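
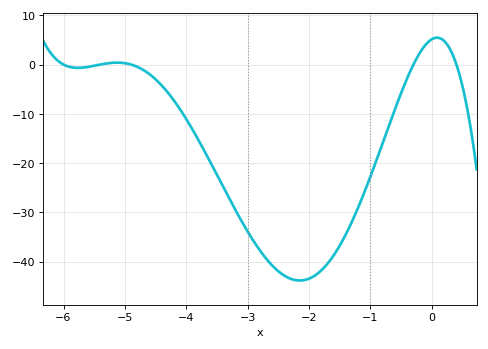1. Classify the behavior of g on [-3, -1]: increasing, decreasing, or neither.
neither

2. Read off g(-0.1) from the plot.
4.05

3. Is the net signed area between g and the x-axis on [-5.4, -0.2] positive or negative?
negative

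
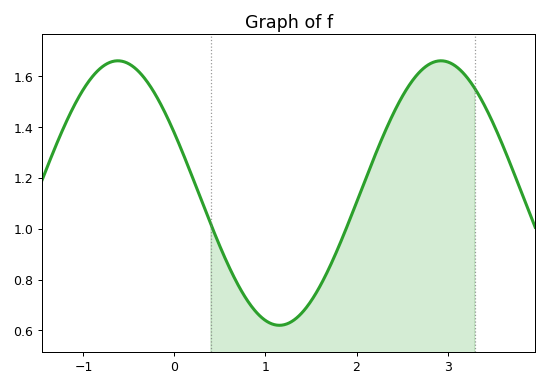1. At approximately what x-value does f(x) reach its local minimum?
1.15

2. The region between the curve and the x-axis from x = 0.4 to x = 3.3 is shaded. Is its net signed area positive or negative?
positive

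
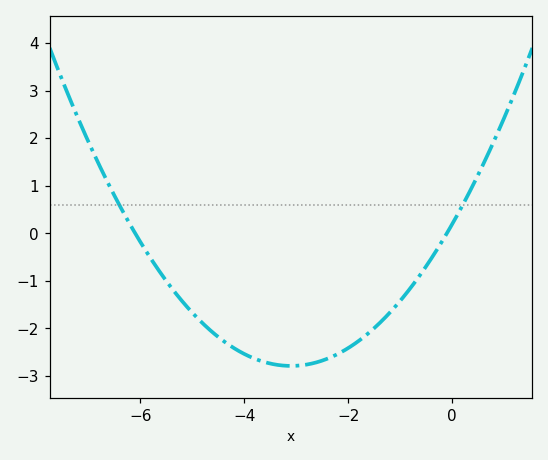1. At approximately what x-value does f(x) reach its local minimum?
-3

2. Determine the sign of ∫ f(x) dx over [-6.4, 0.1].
negative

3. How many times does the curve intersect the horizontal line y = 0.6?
2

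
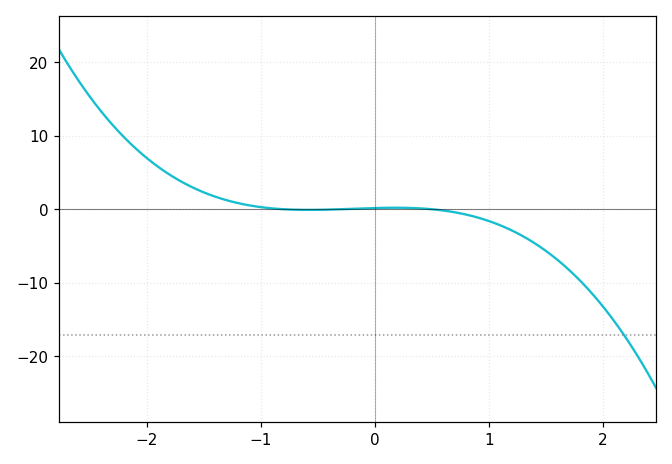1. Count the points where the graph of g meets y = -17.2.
1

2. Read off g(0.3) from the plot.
0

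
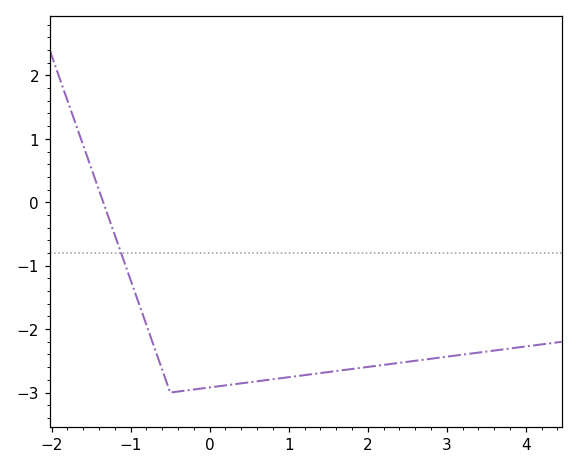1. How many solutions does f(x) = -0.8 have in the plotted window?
1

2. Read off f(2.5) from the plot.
-2.52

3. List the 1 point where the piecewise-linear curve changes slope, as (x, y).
(-0.5, -3)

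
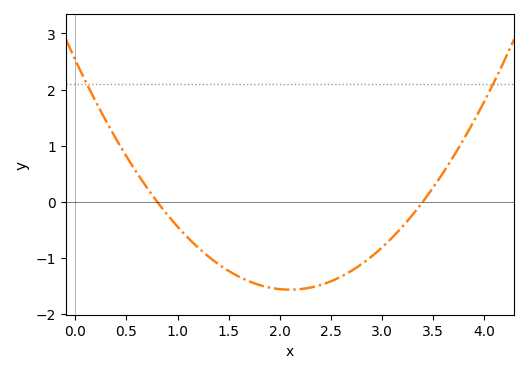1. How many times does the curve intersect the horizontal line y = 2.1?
2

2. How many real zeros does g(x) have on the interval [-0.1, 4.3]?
2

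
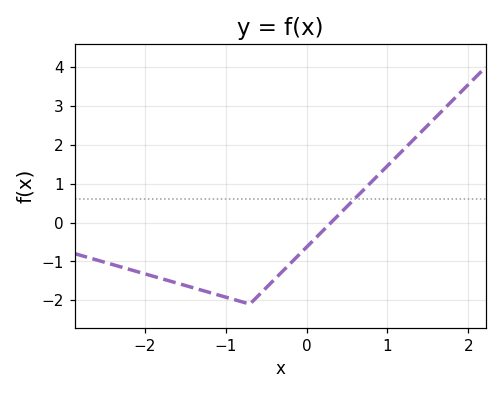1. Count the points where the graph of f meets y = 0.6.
1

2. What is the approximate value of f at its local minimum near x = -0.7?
-2.1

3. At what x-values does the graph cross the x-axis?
0.303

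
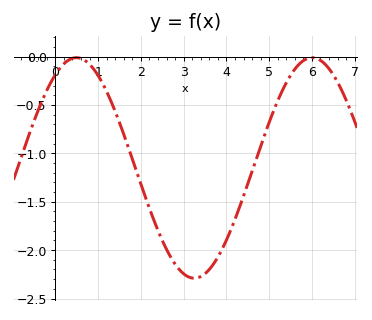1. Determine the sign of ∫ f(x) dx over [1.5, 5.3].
negative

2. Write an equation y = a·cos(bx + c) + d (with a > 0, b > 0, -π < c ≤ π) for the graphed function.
y = 1.14cos(1.1x - 0.56) - 1.15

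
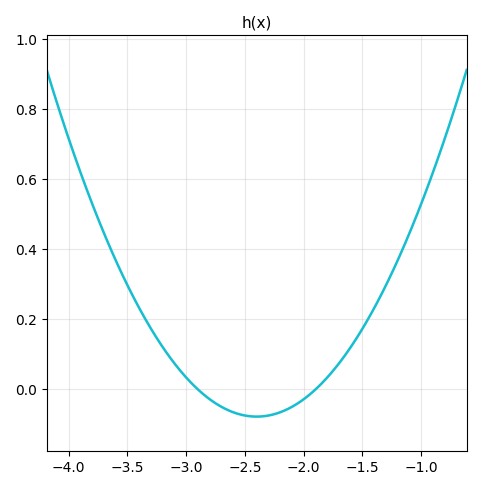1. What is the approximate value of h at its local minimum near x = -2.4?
-0.077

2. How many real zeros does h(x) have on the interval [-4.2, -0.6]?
2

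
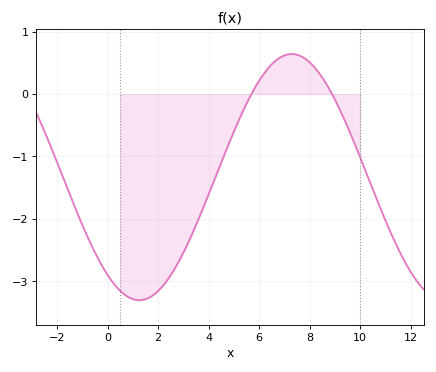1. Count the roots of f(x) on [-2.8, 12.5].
2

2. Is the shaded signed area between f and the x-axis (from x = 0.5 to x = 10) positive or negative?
negative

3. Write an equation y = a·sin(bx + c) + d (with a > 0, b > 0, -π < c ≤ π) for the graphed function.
y = 1.97sin(0.52x - 2.22) - 1.33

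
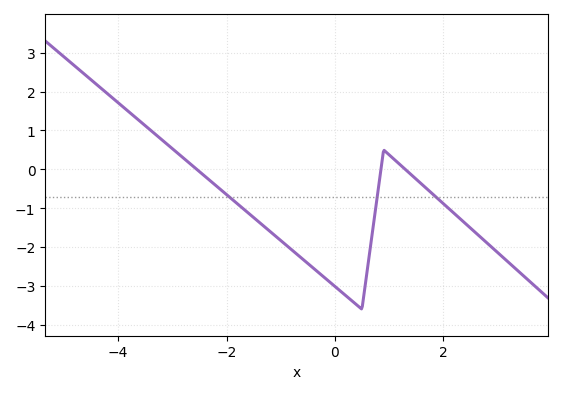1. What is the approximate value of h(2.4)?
-1.38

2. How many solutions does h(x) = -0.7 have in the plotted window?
3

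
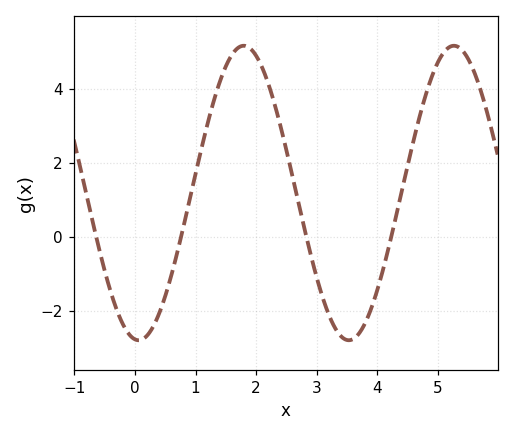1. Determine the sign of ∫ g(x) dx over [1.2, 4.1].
positive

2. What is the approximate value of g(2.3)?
3.63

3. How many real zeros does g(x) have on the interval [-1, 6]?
4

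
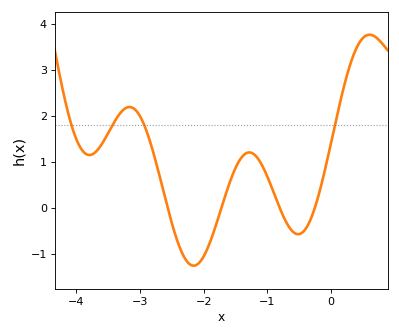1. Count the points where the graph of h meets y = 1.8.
4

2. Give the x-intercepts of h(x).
-2.56, -1.72, -0.809, -0.255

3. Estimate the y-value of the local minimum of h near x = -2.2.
-1.26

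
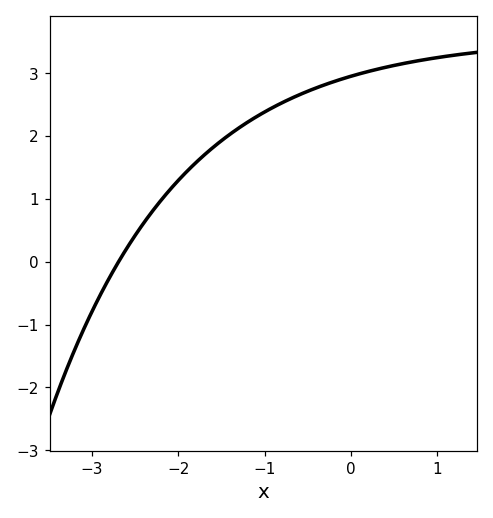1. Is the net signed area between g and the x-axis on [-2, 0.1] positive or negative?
positive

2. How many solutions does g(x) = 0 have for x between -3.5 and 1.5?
1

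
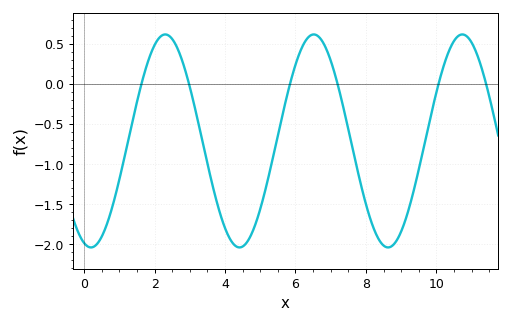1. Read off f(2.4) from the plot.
0.6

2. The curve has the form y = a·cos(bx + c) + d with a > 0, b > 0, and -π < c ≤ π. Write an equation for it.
y = 1.33cos(1.5x + 2.9) - 0.71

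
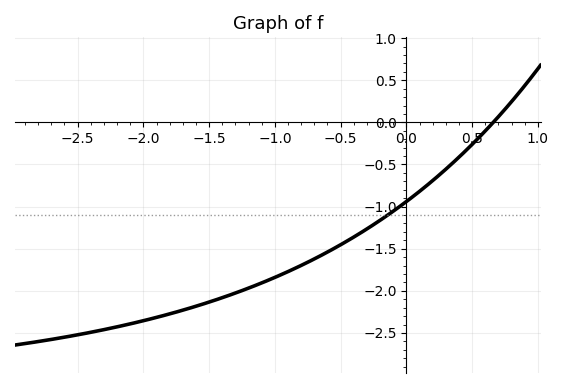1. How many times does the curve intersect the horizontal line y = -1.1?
1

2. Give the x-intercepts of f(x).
0.7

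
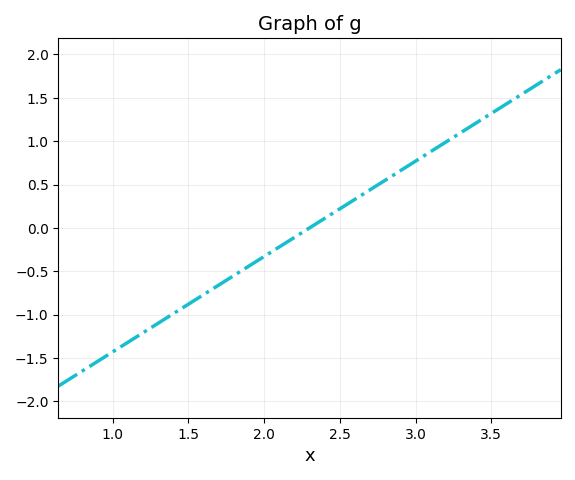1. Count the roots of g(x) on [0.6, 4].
1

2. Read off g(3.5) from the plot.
1.32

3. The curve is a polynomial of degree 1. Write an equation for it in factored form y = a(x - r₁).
y = 1.1(x - 2.3)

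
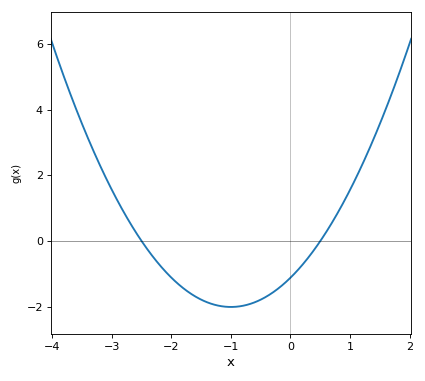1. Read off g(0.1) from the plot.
-0.926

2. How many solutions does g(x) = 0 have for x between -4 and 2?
2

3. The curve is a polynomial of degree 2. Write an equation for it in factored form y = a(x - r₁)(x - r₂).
y = 0.89(x + 2.5)(x - 0.5)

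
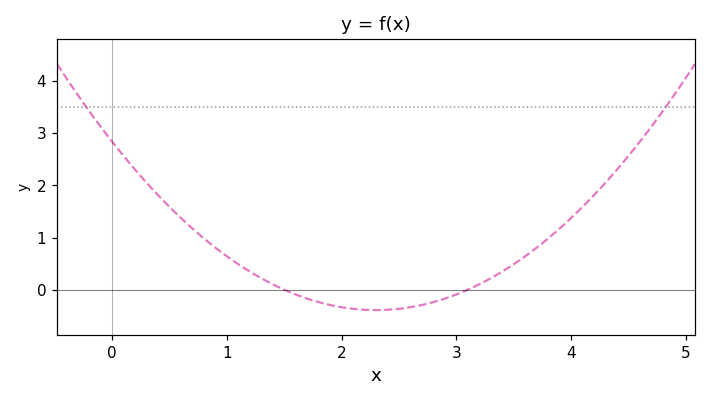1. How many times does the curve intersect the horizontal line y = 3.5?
2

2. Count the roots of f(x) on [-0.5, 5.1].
2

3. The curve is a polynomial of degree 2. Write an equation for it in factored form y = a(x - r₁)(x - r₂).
y = 0.61(x - 1.5)(x - 3.1)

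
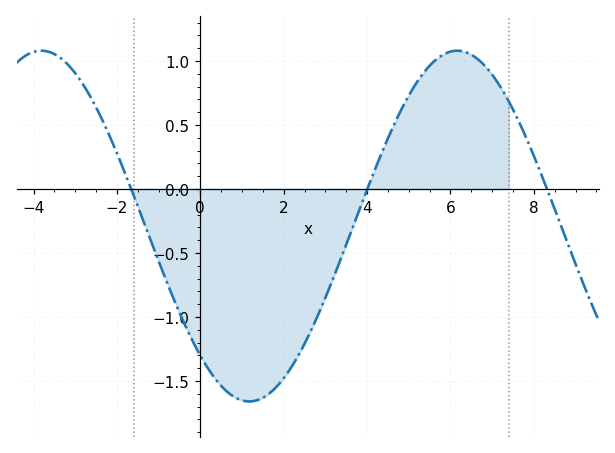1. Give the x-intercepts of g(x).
-1.6, 4, 8.4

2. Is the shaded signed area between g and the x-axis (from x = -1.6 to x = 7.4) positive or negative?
negative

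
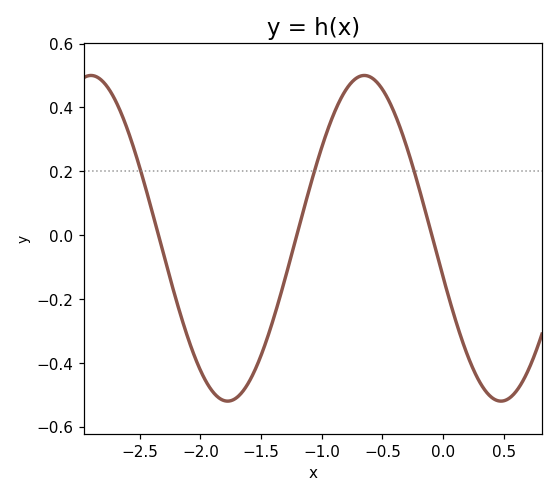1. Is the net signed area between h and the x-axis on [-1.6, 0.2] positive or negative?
positive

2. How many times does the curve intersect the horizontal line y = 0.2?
3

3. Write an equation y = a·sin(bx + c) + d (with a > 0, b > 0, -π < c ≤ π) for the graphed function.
y = 0.51sin(2.8x - 2.9) - 0.01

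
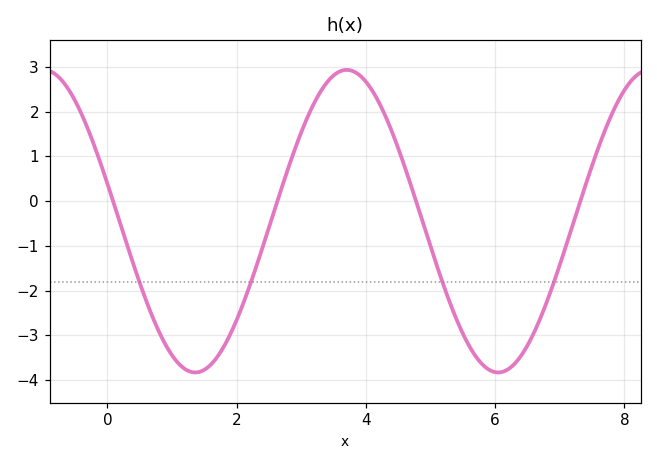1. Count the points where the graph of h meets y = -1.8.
4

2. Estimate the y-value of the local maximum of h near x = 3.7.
2.93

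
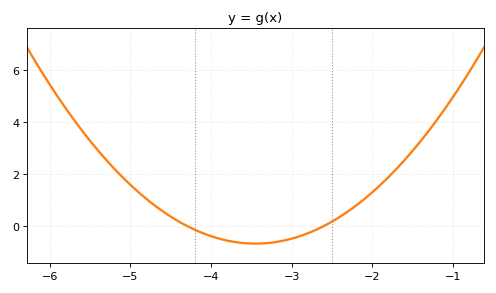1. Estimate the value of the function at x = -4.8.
1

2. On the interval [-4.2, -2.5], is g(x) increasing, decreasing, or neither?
neither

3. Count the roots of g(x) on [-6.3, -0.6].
2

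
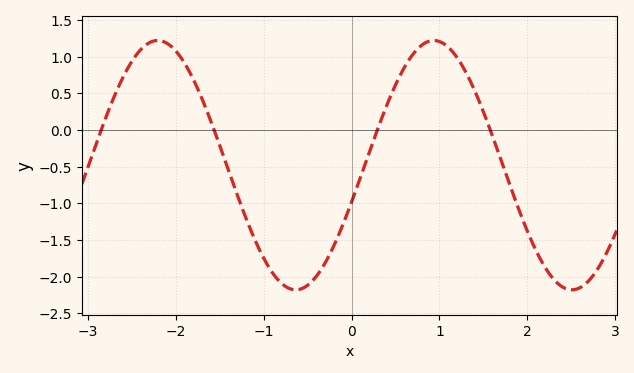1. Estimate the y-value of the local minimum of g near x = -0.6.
-2.18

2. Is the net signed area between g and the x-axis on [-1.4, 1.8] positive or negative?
negative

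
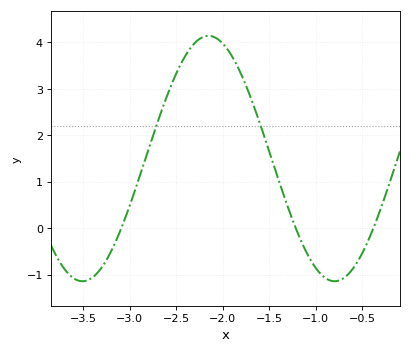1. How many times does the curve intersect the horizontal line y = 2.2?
2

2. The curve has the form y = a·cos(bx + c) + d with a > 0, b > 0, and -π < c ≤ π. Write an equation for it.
y = 2.64cos(2.32x - 1.29) + 1.5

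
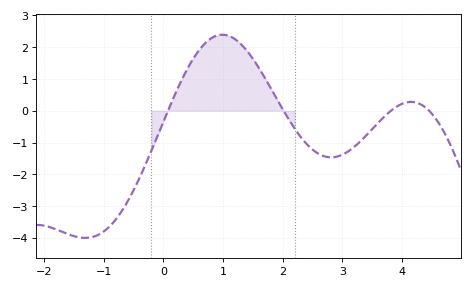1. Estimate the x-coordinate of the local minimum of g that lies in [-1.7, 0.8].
-1.3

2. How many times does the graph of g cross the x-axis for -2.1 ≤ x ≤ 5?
4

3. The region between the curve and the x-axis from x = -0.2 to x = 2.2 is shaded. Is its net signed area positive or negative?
positive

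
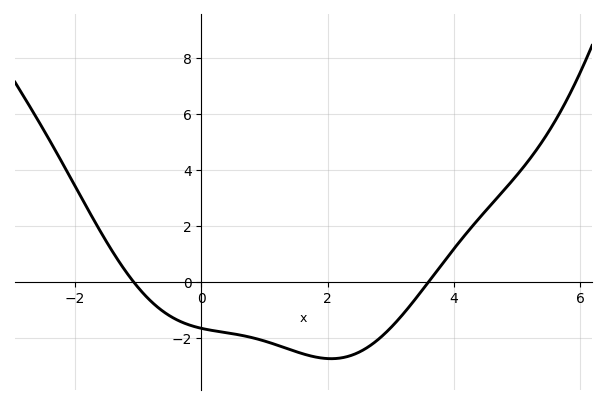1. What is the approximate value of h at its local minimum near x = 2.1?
-2.75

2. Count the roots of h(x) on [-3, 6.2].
2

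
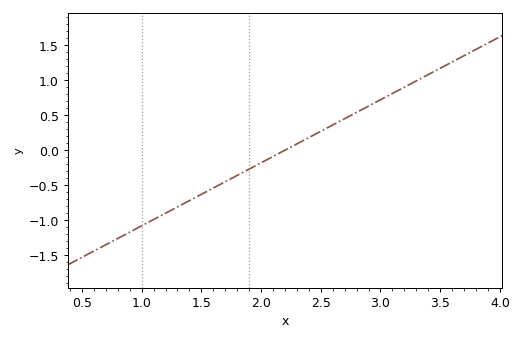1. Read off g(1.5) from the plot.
-0.65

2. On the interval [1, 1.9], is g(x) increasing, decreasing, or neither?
increasing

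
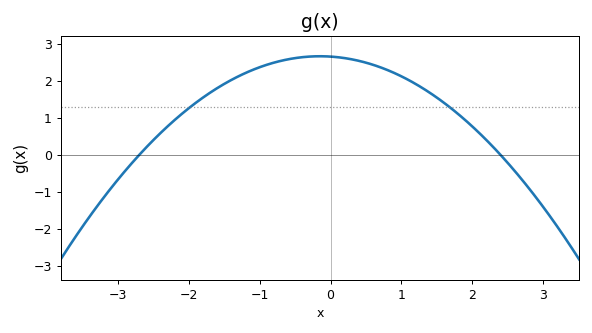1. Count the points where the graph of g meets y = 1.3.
2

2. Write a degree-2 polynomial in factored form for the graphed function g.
y = -0.41(x + 2.7)(x - 2.4)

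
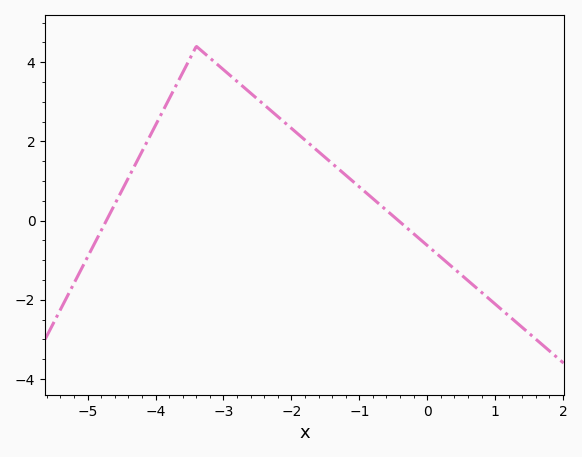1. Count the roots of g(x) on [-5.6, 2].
2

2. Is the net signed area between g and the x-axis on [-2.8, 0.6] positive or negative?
positive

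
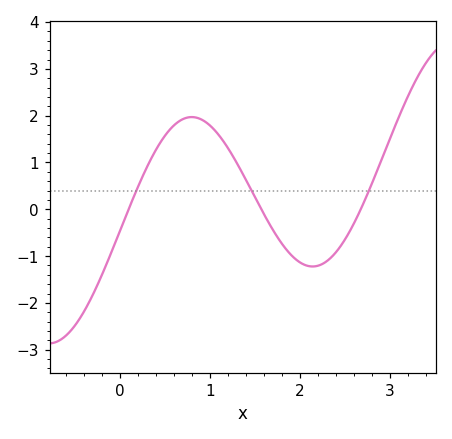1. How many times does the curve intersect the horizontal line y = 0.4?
3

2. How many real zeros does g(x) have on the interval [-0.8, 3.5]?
3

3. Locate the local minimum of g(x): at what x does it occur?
2.1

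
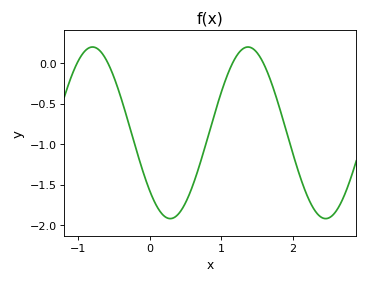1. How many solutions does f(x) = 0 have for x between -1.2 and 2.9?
4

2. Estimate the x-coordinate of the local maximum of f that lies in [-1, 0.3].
-0.8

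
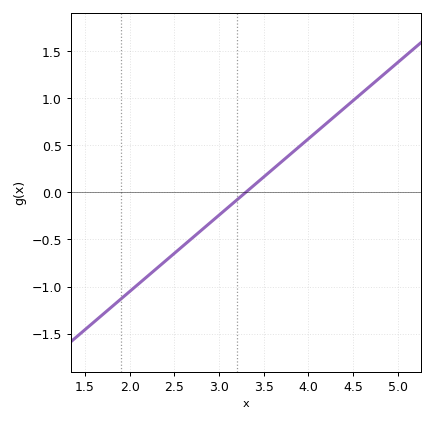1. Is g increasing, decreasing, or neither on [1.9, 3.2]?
increasing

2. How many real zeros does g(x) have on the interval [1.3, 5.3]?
1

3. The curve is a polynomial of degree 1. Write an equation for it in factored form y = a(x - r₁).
y = 0.81(x - 3.3)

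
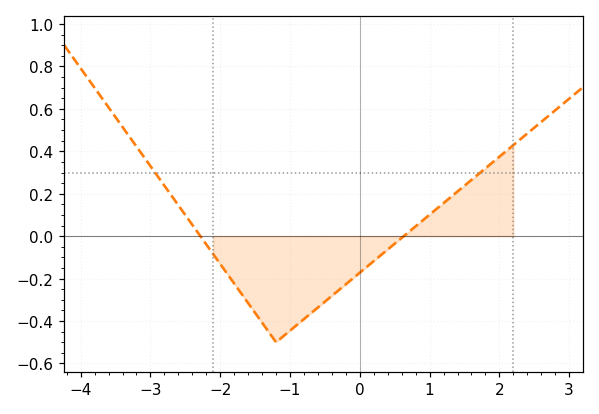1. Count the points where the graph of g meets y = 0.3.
2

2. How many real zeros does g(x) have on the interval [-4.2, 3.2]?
2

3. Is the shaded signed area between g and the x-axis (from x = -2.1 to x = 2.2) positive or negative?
negative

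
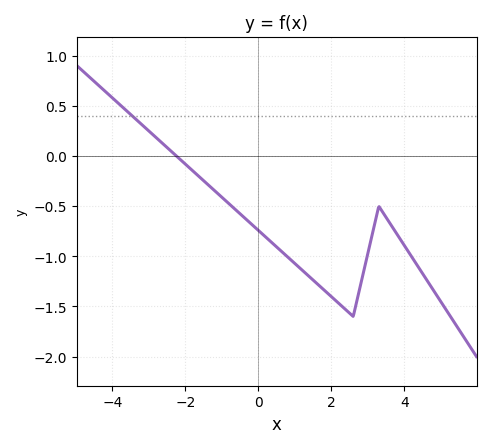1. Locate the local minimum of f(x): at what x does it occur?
2.6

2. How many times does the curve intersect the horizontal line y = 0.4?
1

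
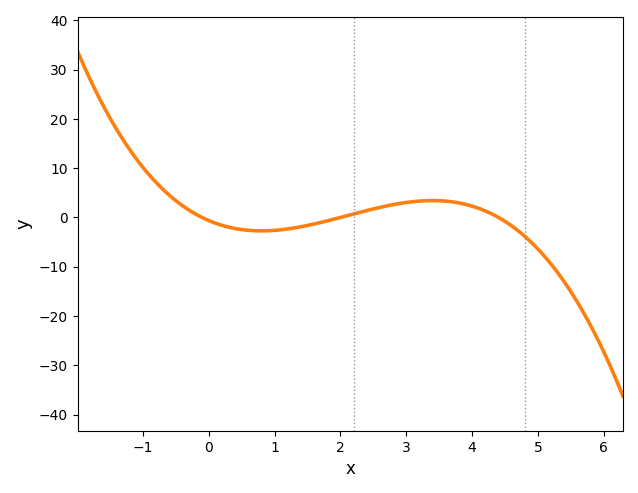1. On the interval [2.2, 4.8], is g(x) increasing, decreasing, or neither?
neither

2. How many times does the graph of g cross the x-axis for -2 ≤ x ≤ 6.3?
3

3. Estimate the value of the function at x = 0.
-1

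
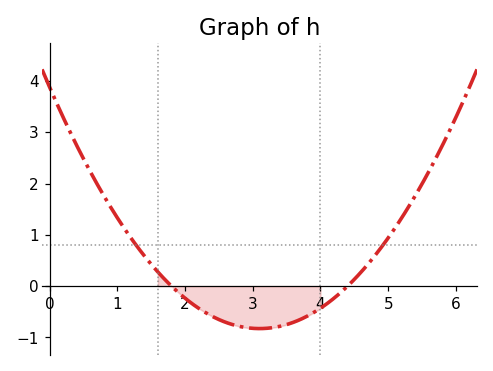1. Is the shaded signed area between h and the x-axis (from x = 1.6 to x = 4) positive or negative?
negative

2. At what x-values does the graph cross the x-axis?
1.8, 4.4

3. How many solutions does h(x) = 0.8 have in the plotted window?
2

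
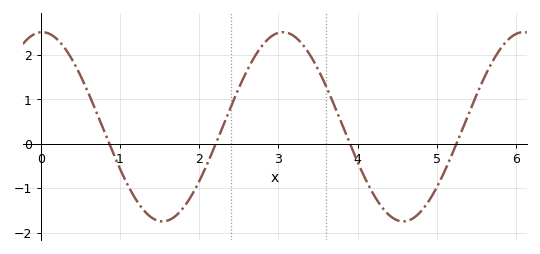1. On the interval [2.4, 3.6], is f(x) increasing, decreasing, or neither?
neither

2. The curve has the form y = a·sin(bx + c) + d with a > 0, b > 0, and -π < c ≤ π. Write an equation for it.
y = 2.13sin(2.07x + 1.53) + 0.38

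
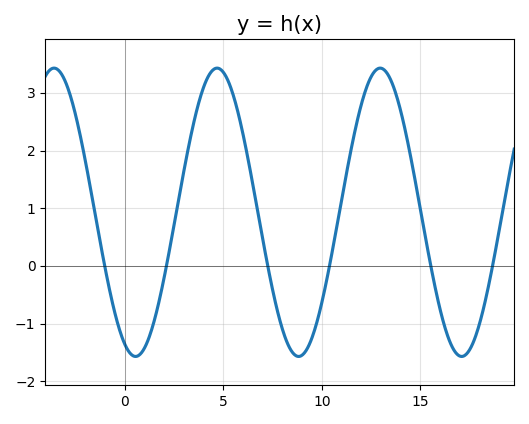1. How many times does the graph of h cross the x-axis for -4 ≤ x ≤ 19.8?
6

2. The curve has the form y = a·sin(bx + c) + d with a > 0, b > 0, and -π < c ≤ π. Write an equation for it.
y = 2.5sin(0.76x - 1.99) + 0.93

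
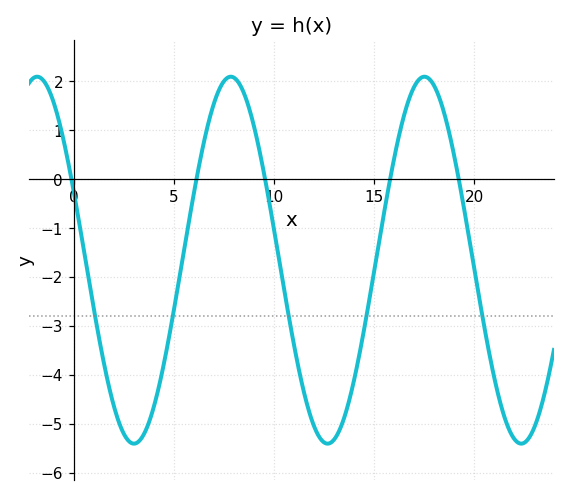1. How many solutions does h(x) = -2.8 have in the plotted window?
5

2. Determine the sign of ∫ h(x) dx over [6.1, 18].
negative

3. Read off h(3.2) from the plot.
-5.38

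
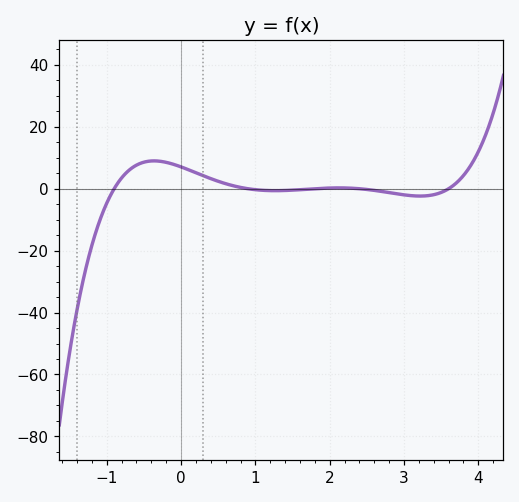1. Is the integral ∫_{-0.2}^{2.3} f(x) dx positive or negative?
positive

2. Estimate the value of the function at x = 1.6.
0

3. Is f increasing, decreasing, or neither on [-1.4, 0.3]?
neither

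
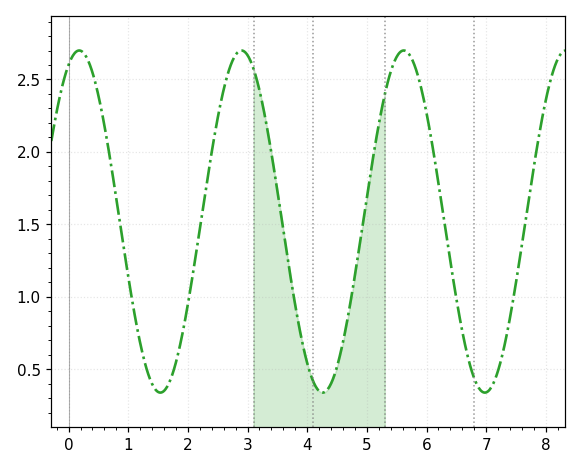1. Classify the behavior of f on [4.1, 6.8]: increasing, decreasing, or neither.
neither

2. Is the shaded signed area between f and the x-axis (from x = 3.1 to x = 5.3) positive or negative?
positive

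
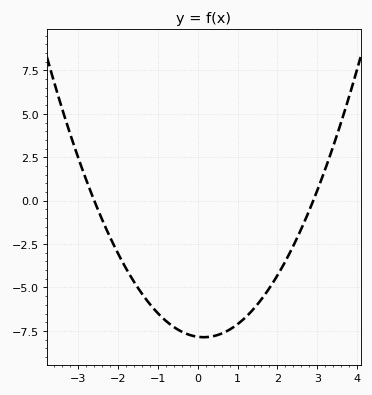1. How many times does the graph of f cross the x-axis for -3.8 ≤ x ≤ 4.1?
2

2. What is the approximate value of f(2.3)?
-3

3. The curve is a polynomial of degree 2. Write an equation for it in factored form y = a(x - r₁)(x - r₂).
y = 1.04(x + 2.6)(x - 2.9)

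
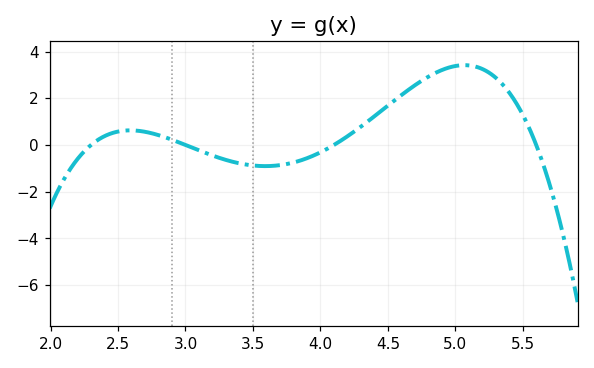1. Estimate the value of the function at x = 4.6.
2.13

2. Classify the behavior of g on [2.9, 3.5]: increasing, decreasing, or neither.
decreasing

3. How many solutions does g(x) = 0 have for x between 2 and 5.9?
4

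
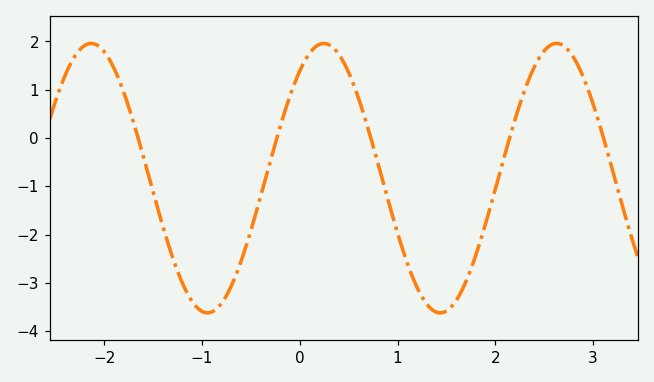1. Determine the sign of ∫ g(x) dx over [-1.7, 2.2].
negative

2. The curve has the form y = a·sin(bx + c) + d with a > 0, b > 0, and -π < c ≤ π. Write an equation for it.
y = 2.79sin(2.6x + 0.92) - 0.83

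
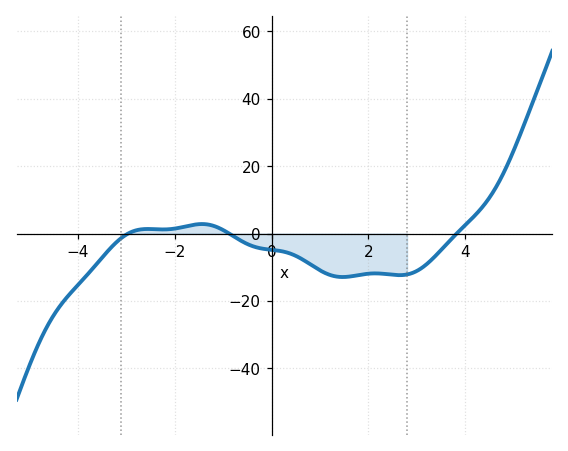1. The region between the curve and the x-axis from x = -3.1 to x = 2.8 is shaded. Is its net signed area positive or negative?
negative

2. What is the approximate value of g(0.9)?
-10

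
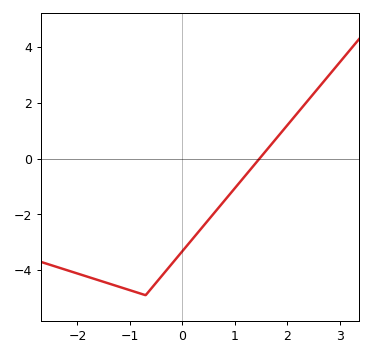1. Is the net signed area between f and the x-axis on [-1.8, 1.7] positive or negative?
negative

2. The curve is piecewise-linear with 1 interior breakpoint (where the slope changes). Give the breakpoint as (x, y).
(-0.7, -4.9)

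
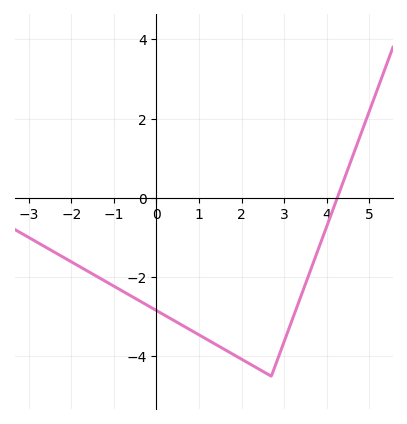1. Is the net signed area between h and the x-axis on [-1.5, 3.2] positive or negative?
negative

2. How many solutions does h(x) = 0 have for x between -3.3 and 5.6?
1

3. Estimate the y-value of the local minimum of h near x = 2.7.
-4.5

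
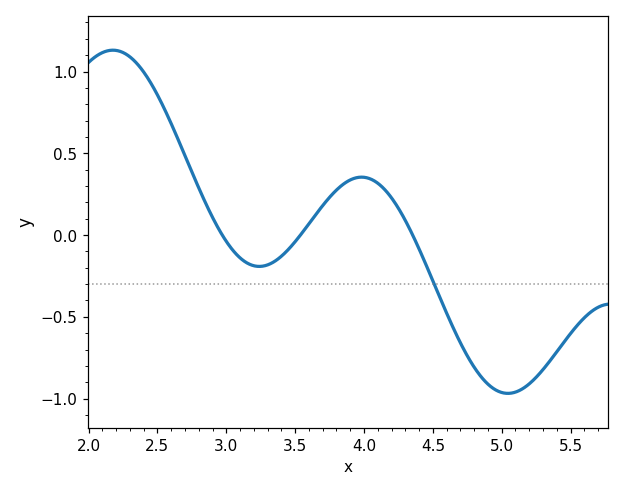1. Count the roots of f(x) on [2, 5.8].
3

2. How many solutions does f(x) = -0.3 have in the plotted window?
1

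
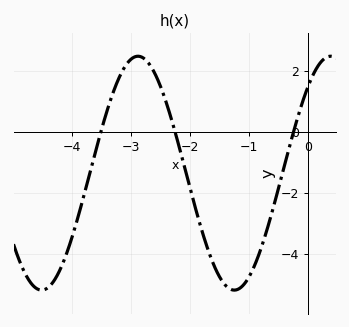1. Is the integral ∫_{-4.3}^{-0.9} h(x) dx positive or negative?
negative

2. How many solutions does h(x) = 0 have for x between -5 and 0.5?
3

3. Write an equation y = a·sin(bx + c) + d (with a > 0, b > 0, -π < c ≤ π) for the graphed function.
y = 3.84sin(1.92x + 0.822) - 1.35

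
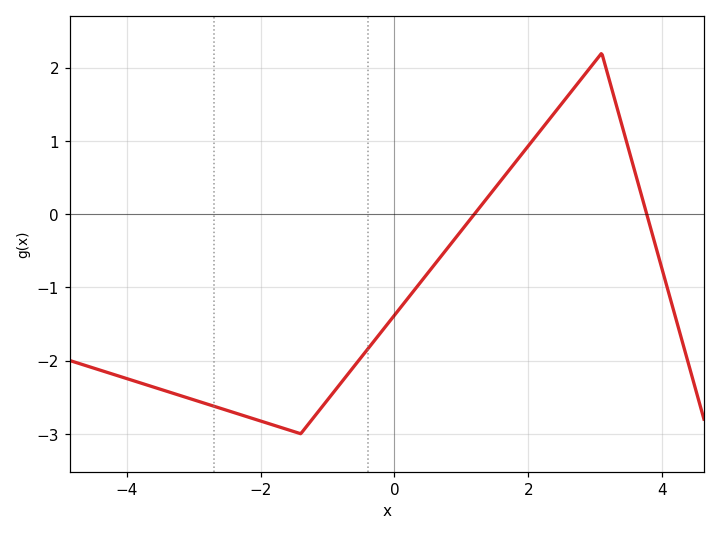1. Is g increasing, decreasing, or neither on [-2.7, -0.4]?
neither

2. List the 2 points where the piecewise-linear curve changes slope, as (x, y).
(-1.4, -3); (3.1, 2.2)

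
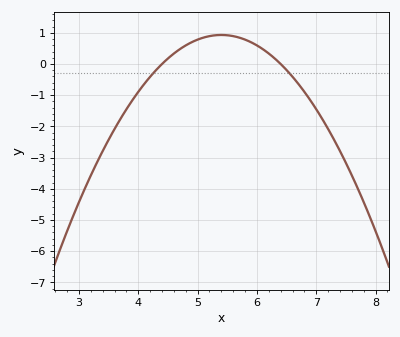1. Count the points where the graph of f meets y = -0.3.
2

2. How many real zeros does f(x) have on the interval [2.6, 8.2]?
2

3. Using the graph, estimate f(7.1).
-1.8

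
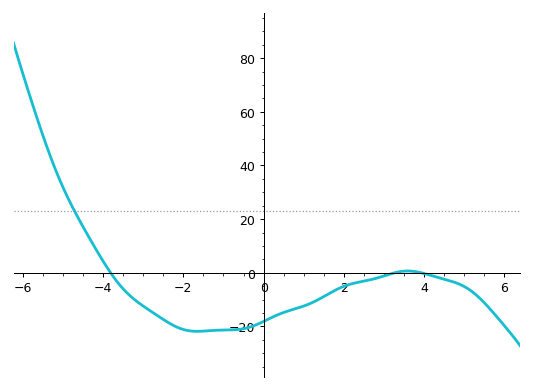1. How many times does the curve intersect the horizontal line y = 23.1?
1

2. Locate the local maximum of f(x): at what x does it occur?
3.6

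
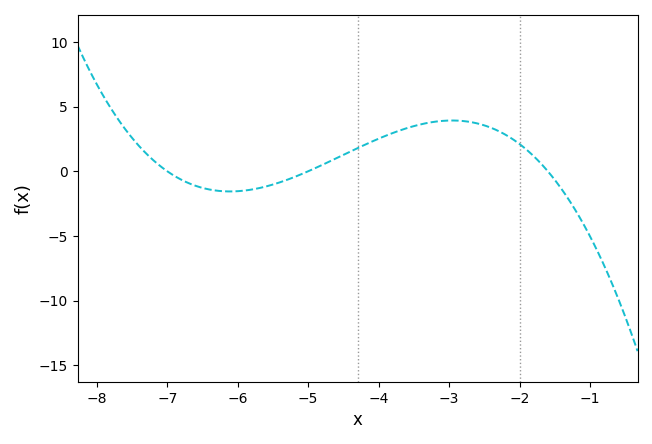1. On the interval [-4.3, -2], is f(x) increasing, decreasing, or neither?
neither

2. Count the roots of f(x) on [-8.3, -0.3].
3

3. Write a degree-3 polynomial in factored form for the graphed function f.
y = -0.35(x + 7)(x + 5)(x + 1.6)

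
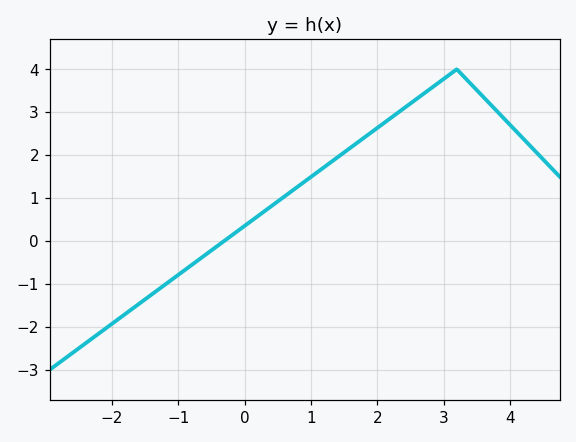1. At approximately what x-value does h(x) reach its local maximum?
3.2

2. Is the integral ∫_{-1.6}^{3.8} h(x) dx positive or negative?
positive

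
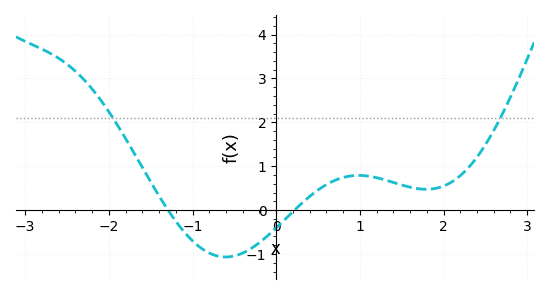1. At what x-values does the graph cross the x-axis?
-1.3, 0.2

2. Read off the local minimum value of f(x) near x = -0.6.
-1.1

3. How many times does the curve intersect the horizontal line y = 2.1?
2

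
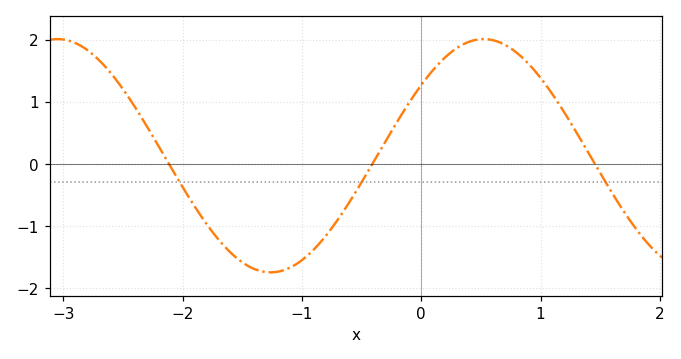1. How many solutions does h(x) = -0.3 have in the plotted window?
3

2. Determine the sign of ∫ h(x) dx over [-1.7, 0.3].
negative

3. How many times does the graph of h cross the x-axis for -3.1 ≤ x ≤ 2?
3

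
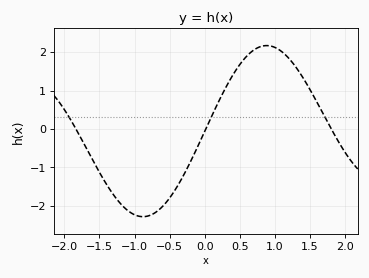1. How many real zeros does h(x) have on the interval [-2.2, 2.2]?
3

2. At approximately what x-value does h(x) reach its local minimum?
-0.881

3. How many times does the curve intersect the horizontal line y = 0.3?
3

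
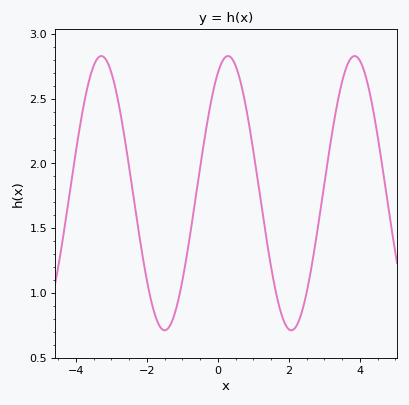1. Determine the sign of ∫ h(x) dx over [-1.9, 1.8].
positive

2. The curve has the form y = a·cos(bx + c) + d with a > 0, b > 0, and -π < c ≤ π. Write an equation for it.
y = 1.06cos(1.8x - 0.5) + 1.77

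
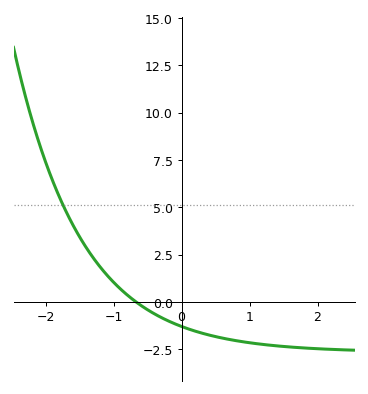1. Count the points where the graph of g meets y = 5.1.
1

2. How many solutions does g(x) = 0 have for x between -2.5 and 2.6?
1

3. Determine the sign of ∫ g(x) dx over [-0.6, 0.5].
negative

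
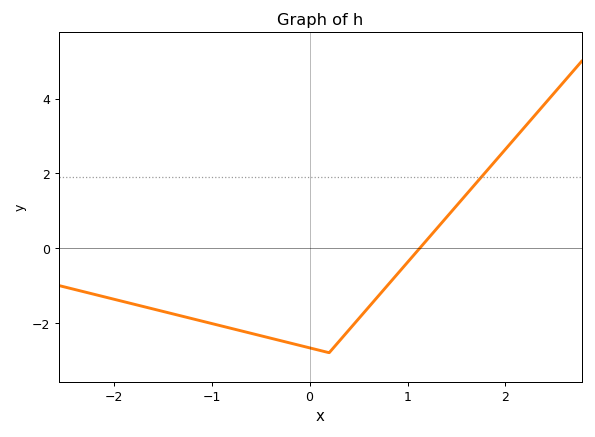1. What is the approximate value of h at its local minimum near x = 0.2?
-2.8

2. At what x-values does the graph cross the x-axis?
1.1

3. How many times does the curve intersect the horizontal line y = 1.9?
1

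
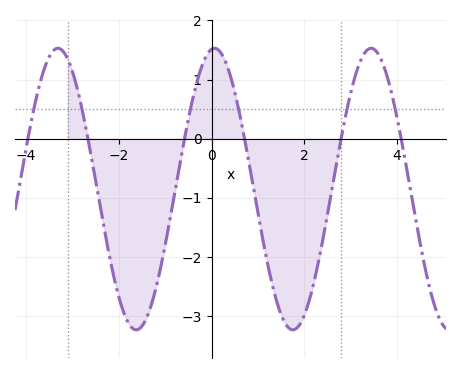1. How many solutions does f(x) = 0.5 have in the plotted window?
6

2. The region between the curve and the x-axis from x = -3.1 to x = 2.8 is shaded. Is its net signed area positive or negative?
negative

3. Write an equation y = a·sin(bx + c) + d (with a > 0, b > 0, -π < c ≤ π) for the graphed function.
y = 2.38sin(1.86x + 1.45) - 0.85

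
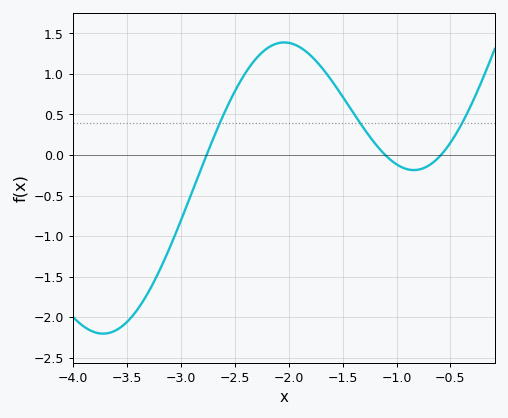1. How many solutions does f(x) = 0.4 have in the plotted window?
3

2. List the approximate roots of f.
-2.76, -1.1, -0.588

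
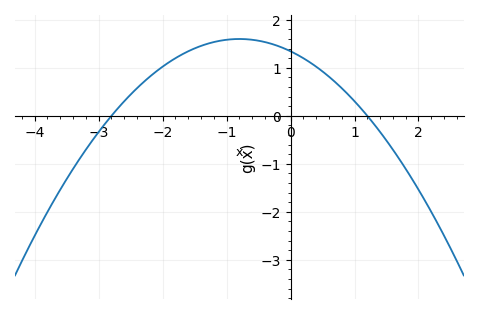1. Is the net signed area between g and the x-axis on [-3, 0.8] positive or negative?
positive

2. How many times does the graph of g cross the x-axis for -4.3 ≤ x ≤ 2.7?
2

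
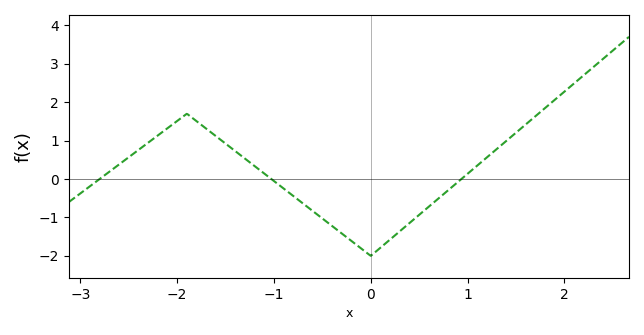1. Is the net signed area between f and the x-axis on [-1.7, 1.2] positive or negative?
negative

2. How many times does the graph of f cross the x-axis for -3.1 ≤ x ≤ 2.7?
3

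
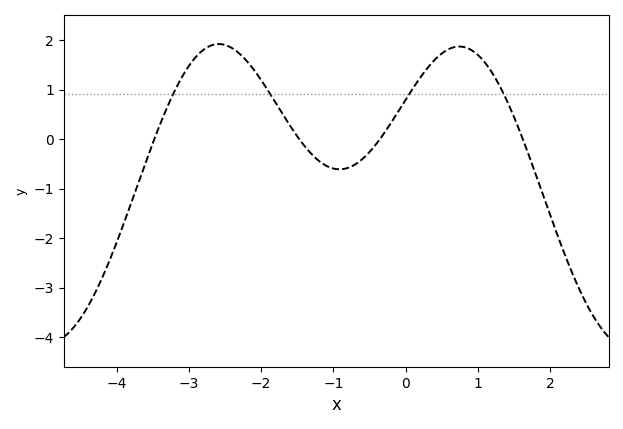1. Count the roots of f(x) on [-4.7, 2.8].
4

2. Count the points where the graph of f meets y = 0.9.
4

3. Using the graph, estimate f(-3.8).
-1.3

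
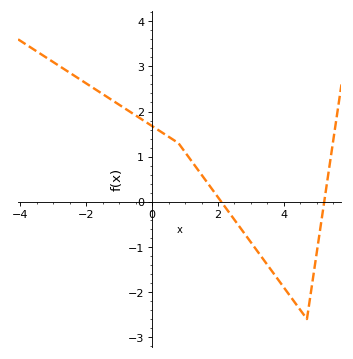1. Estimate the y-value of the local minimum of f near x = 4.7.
-2.6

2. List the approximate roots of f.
2, 5.2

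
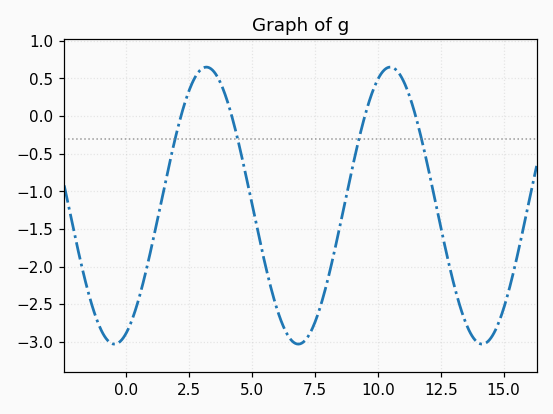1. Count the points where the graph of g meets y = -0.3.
4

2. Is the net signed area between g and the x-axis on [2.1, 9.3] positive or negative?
negative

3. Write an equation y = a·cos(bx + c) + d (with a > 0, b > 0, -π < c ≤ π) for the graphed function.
y = 1.84cos(0.86x - 2.7) - 1.19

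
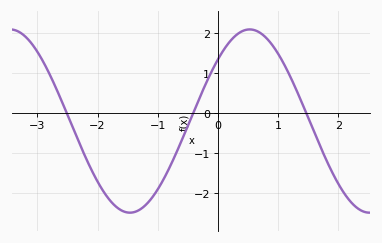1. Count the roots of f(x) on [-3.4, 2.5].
3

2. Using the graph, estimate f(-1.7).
-2.34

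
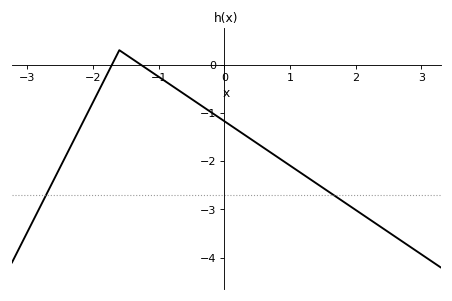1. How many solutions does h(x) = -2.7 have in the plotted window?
2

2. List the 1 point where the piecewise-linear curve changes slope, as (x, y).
(-1.6, 0.3)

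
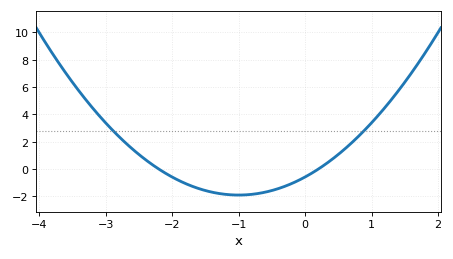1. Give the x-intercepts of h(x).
-2.2, 0.2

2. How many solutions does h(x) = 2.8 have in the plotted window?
2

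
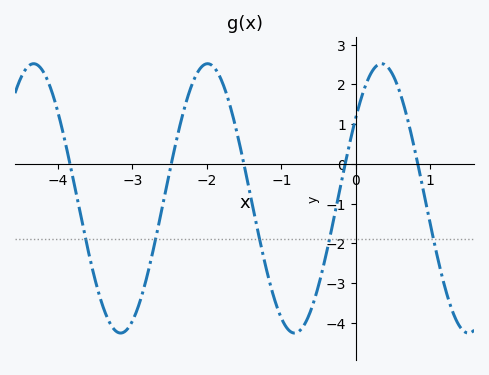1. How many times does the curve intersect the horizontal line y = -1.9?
5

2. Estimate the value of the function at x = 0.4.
2.48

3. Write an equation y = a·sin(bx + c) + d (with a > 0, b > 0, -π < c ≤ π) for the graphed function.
y = 3.39sin(2.69x + 0.642) - 0.87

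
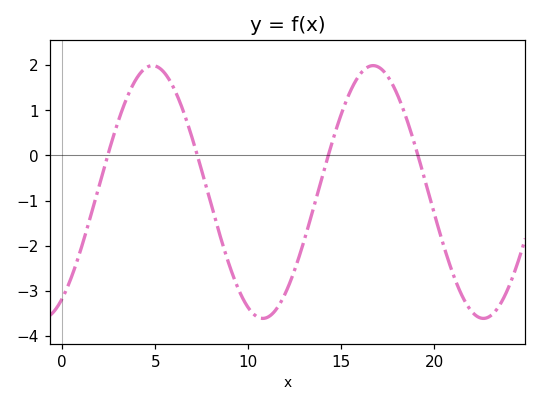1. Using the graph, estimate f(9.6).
-3.1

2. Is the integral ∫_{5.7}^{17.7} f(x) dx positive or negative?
negative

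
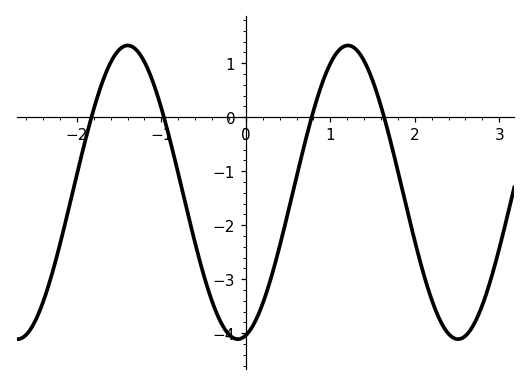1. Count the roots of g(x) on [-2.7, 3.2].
4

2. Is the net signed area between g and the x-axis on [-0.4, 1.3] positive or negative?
negative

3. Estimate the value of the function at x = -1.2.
1.02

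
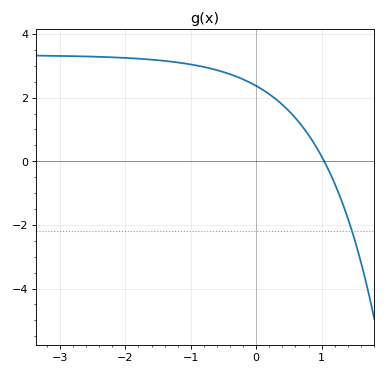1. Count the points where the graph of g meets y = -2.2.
1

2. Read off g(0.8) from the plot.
0.827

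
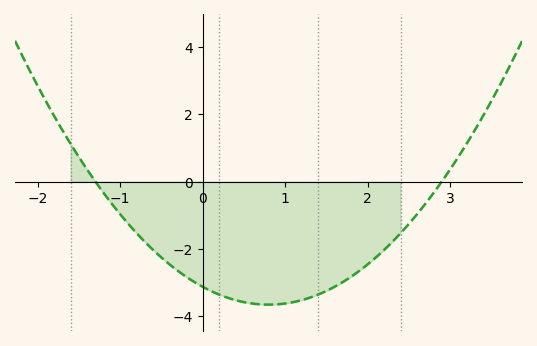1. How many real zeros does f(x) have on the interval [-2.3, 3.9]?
2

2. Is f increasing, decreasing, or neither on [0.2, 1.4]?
neither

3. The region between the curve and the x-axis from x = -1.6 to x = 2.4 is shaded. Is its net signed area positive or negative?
negative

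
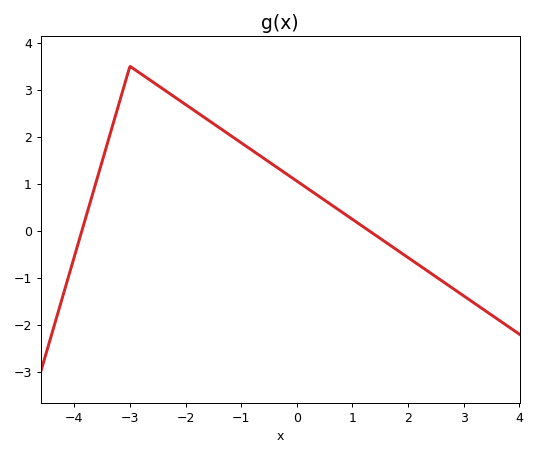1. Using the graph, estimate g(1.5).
-0.158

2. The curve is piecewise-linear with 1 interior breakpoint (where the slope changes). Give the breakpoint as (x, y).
(-3, 3.5)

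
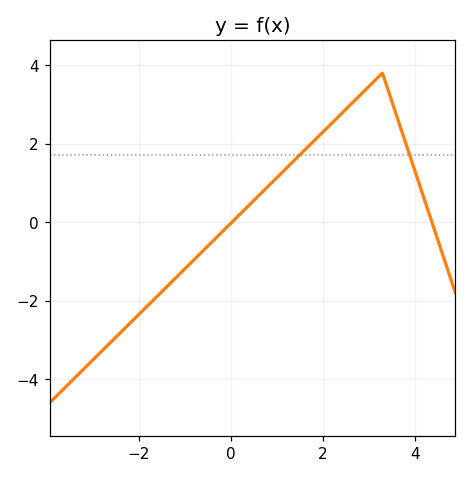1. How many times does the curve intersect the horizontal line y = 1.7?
2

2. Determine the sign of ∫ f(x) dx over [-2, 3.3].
positive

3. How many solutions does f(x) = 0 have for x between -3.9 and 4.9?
2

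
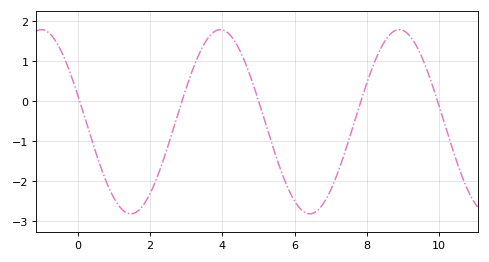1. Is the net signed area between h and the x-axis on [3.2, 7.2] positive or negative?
negative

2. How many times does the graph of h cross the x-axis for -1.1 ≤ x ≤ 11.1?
5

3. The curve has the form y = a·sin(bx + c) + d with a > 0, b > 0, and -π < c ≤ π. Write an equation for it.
y = 2.3sin(1.27x + 2.84) - 0.51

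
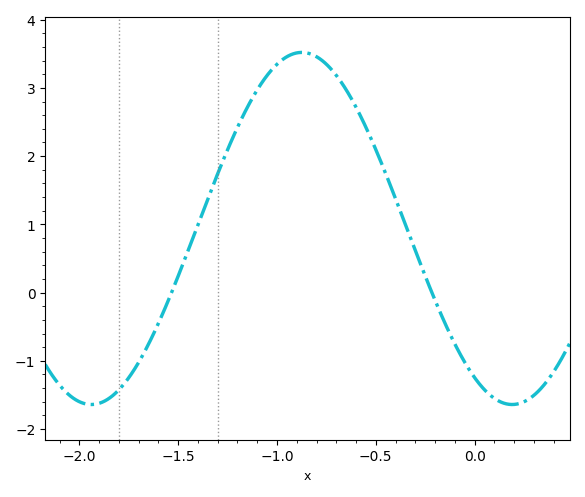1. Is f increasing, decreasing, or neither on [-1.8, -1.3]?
increasing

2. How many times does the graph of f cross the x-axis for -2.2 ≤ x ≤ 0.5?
2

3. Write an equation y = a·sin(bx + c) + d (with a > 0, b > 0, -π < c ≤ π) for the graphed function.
y = 2.58sin(2.95x - 2.13) + 0.94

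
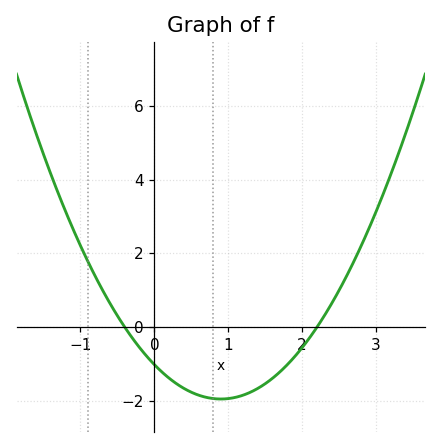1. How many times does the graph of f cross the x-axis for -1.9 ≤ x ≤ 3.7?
2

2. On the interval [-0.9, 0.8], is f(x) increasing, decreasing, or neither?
decreasing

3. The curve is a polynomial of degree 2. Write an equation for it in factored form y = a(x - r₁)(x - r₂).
y = 1.15(x + 0.4)(x - 2.2)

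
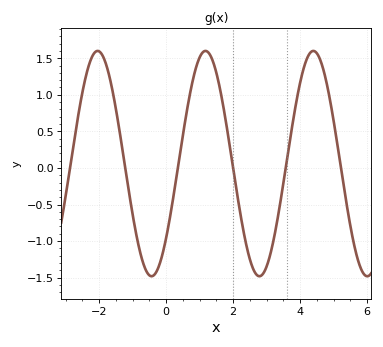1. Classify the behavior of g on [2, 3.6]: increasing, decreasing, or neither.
neither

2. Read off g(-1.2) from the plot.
-0.064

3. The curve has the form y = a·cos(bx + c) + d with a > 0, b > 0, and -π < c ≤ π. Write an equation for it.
y = 1.54cos(1.95x - 2.29) + 0.06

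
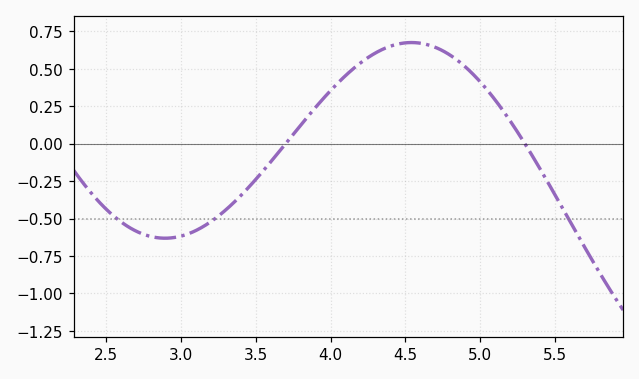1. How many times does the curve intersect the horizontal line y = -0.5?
3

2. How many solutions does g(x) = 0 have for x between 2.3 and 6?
2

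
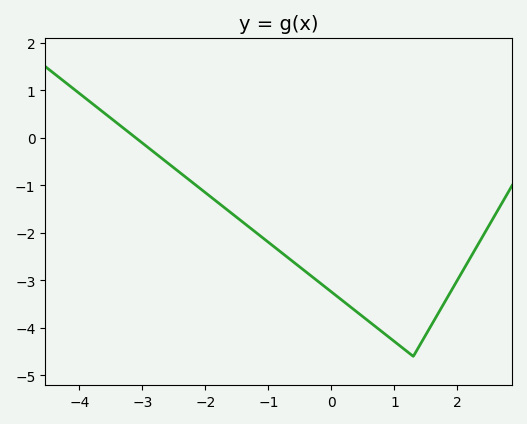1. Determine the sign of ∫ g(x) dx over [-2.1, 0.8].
negative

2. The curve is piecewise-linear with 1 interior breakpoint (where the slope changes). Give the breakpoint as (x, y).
(1.3, -4.6)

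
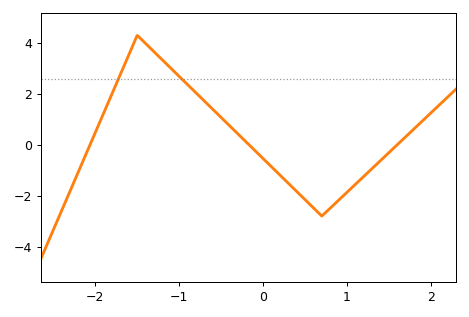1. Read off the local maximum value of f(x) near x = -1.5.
4.3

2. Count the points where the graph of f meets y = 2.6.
2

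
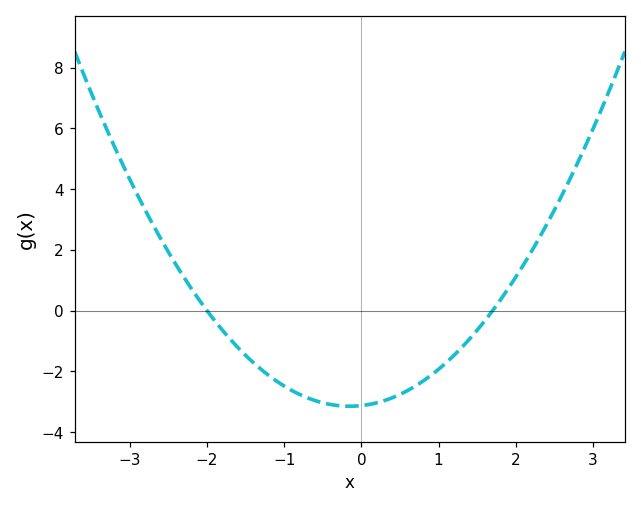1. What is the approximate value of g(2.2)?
2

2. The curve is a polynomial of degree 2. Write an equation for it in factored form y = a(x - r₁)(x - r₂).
y = 0.92(x + 2)(x - 1.7)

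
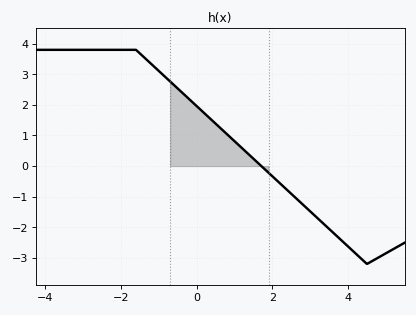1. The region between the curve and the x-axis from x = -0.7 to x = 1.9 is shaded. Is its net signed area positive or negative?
positive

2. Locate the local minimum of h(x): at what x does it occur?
4.5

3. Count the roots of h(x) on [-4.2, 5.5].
1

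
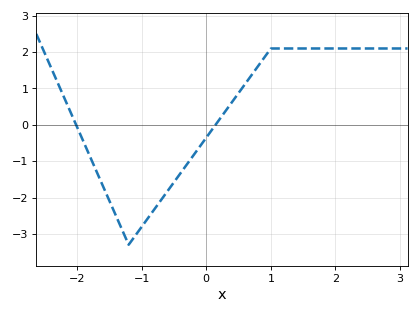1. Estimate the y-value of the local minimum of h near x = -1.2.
-3.3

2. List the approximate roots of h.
-2, 0.1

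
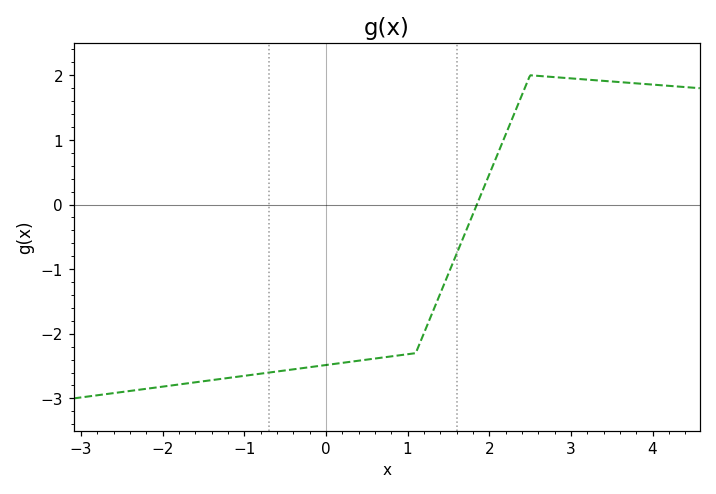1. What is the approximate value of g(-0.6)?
-2.6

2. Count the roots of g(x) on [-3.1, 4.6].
1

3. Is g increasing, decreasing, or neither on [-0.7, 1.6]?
increasing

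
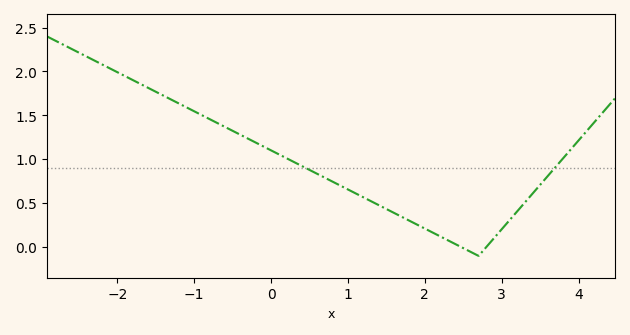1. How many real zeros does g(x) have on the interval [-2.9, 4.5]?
2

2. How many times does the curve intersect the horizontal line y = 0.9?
2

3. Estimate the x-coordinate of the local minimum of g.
2.7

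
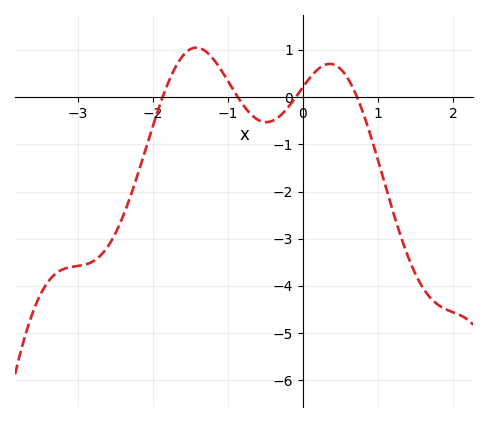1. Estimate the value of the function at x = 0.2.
0.6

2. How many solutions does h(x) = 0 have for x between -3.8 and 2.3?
4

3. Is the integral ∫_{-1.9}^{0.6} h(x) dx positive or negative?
positive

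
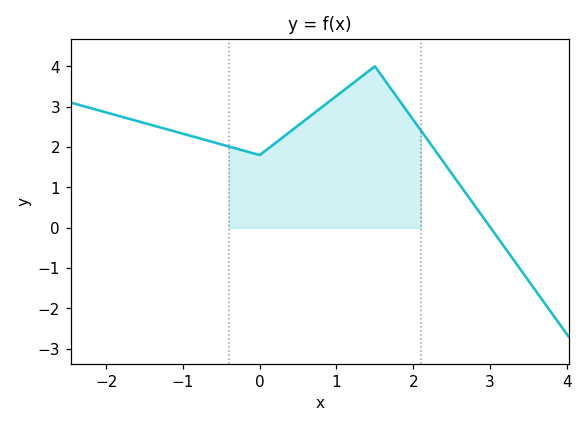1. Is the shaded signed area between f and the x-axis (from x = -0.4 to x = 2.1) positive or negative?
positive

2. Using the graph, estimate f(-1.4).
2.54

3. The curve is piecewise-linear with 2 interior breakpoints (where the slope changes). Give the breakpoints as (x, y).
(0, 1.8); (1.5, 4)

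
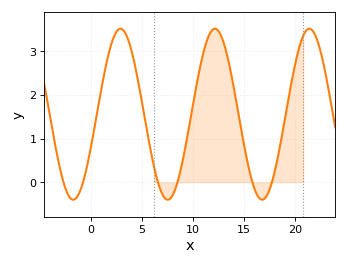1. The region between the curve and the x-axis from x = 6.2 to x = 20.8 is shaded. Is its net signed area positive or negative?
positive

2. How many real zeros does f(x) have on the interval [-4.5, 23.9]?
6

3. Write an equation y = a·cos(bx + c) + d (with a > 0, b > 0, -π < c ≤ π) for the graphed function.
y = 1.96cos(0.68x - 1.98) + 1.56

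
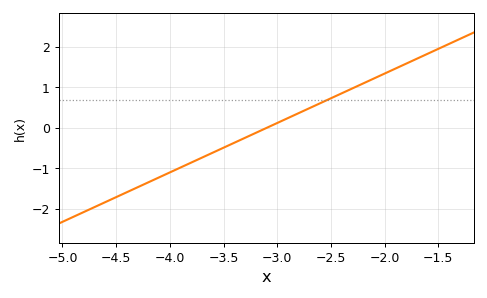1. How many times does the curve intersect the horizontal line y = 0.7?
1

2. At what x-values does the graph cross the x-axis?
-3.1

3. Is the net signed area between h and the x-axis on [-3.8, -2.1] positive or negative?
positive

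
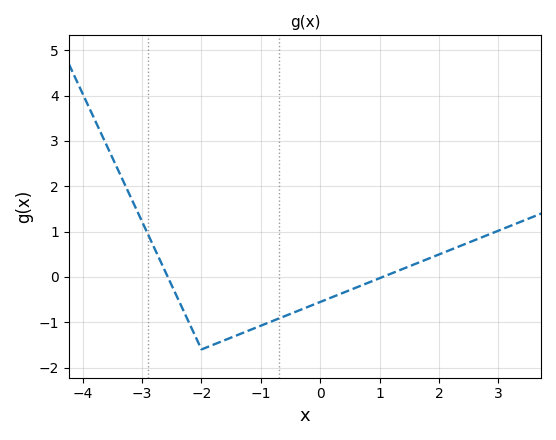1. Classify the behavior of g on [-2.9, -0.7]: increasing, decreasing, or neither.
neither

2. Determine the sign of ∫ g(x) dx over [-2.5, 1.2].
negative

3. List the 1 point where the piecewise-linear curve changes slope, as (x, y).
(-2, -1.6)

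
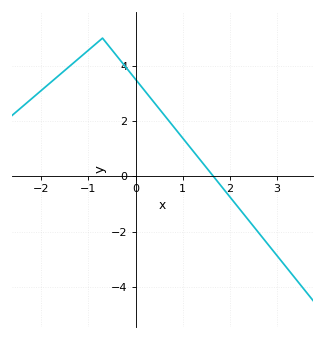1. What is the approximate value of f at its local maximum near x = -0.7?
5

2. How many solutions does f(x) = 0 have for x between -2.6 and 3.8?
1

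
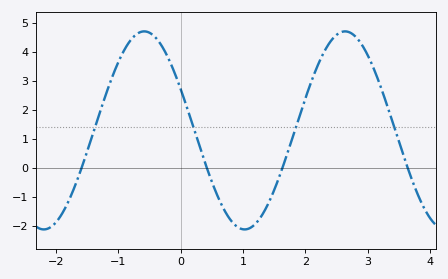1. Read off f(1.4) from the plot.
-1.26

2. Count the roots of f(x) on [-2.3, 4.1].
4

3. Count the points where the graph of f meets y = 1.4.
4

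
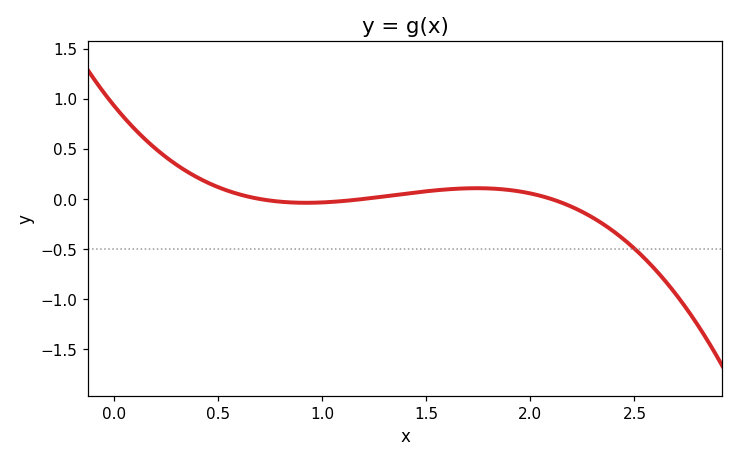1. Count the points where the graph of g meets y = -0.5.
1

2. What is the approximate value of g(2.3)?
-0.187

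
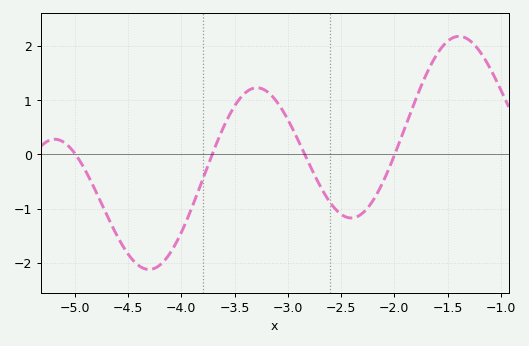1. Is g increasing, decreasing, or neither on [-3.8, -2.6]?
neither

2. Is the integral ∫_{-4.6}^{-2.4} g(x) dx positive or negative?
negative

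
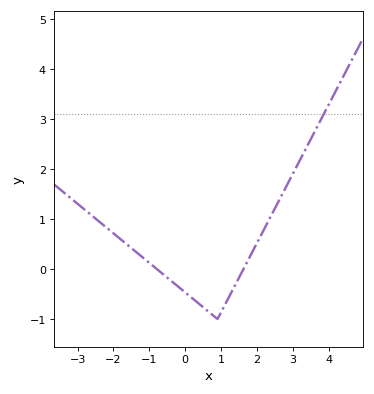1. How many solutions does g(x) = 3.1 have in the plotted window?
1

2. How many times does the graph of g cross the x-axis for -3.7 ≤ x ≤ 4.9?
2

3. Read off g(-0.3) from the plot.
-0.291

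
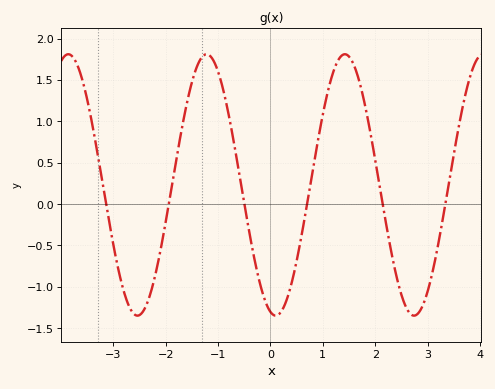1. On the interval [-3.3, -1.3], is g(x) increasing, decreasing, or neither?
neither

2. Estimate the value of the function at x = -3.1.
-0.138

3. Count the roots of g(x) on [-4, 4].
6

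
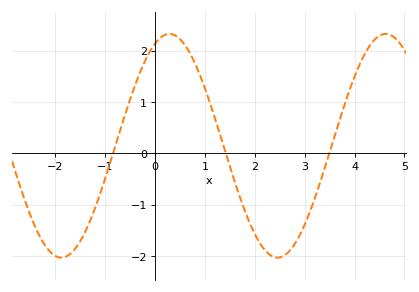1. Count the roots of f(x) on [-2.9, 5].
3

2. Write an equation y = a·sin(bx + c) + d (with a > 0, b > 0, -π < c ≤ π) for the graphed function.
y = 2.18sin(1.4x + 1.2) + 0.15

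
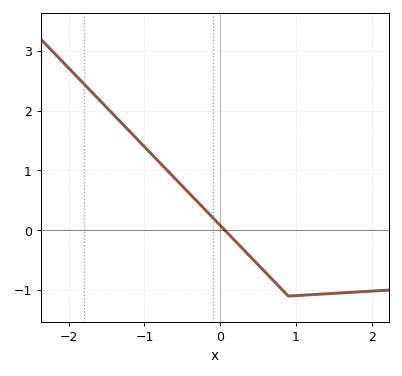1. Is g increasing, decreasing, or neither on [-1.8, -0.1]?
decreasing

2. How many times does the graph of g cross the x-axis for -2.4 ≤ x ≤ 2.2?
1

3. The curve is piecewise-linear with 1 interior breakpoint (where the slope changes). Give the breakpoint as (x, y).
(0.9, -1.1)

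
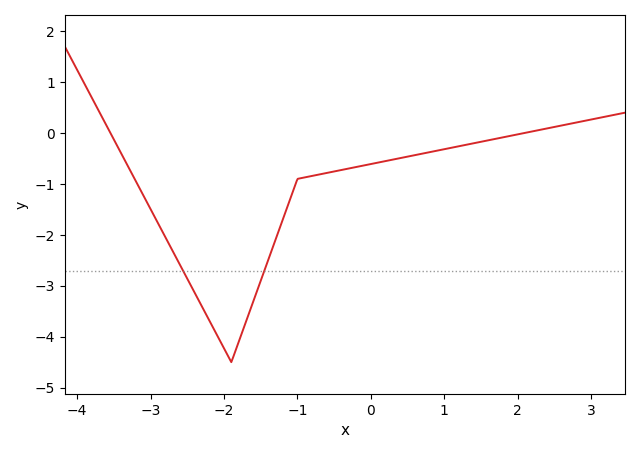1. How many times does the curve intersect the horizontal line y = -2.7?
2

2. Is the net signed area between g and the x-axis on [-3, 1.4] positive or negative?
negative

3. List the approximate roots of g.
-3.55, 2.09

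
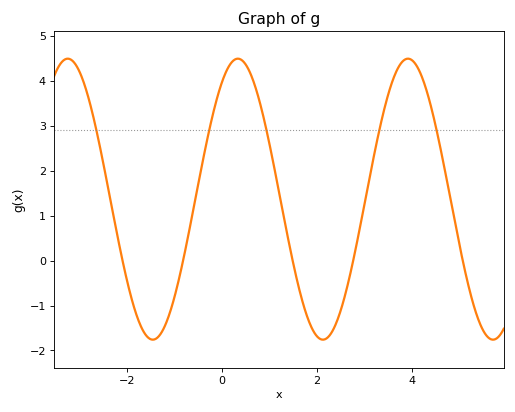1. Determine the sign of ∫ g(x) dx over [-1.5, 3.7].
positive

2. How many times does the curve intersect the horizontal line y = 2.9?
5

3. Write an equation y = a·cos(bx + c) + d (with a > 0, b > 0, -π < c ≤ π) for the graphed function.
y = 3.13cos(1.75x - 0.58) + 1.37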